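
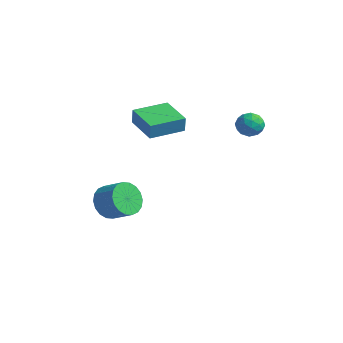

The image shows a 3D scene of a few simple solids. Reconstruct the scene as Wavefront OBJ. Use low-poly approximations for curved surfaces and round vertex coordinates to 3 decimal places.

v -2.117 1.429 0.887
v -1.983 1.367 1.775
v -1.738 3.269 0.958
v -1.604 3.207 1.846
v -0.336 1.073 0.594
v -0.202 1.011 1.482
v 0.043 2.913 0.665
v 0.177 2.851 1.553
v 3.092 3.818 2.371
v 3.623 4.241 2.656
v 3.917 3.139 1.844
v 4.448 3.562 2.129
v 4.045 3.131 2.569
v 3.535 3.551 2.895
v 4.005 3.829 1.605
v 3.495 4.249 1.931
v 4.187 4.249 2.182
v 4.212 3.817 2.778
v 3.328 3.563 1.722
v 3.353 3.131 2.318
v 3.285 4.089 2.559
v 4.255 3.291 1.941
v 4.018 3.037 2.199
v 4.33 3.286 2.367
v 3.234 3.683 2.7
v 3.546 3.932 2.867
v 3.794 3.28 2.817
v 3.994 3.448 1.633
v 4.306 3.697 1.8
v 3.21 4.094 2.133
v 3.522 4.343 2.301
v 3.746 4.1 1.683
v 3.928 4.342 2.449
v 4.413 3.943 2.139
v 4.153 4.1 1.831
v 3.853 4.347 2.023
v 3.943 4.089 2.799
v 4.428 3.69 2.489
v 4.191 3.436 2.748
v 3.892 3.683 2.939
v 4.274 4.093 2.521
v 3.112 3.69 2.011
v 3.597 3.291 1.701
v 3.648 3.697 1.561
v 3.349 3.944 1.752
v 3.127 3.437 2.361
v 3.612 3.038 2.051
v 3.687 3.033 2.477
v 3.387 3.28 2.669
v 3.266 3.287 1.979
v -2.058 -0.115 -4.091
v -1.634 0.176 -4.96
v -0.517 0.466 -4.318
v -0.942 0.175 -3.449
v -1.82 0.556 -4.808
v -0.703 0.845 -4.165
v -2.053 0.803 -4.513
v -0.937 1.092 -3.871
v -2.287 0.868 -4.135
v -1.171 1.157 -3.493
v -2.476 0.738 -3.749
v -1.36 1.028 -3.106
v -2.583 0.44 -3.43
v -1.466 0.729 -2.787
v -2.585 0.032 -3.242
v -1.468 0.321 -2.599
v -2.483 -0.406 -3.222
v -1.366 -0.116 -2.58
v -2.297 -0.785 -3.375
v -1.18 -0.496 -2.732
v -2.063 -1.032 -3.669
v -0.947 -0.743 -3.027
v -1.829 -1.097 -4.047
v -0.713 -0.808 -3.405
v -1.64 -0.968 -4.434
v -0.524 -0.678 -3.791
v -1.534 -0.669 -4.753
v -0.417 -0.38 -4.11
v -1.532 -0.261 -4.941
v -0.415 0.028 -4.298
f 2 4 1
f 5 2 1
f 1 4 3
f 3 5 1
f 2 8 4
f 6 2 5
f 6 8 2
f 4 8 3
f 7 5 3
f 3 8 7
f 7 6 5
f 8 6 7
f 9 46 25
f 46 20 49
f 25 49 14
f 46 49 25
f 9 25 21
f 25 14 26
f 21 26 10
f 25 26 21
f 9 21 30
f 21 10 31
f 30 31 16
f 21 31 30
f 9 30 42
f 30 16 45
f 42 45 19
f 30 45 42
f 9 42 46
f 42 19 50
f 46 50 20
f 42 50 46
f 10 26 37
f 26 14 40
f 37 40 18
f 26 40 37
f 14 49 27
f 49 20 48
f 27 48 13
f 49 48 27
f 20 50 47
f 50 19 43
f 47 43 11
f 50 43 47
f 19 45 44
f 45 16 32
f 44 32 15
f 45 32 44
f 16 31 36
f 31 10 33
f 36 33 17
f 31 33 36
f 12 38 24
f 38 18 39
f 24 39 13
f 38 39 24
f 12 24 22
f 24 13 23
f 22 23 11
f 24 23 22
f 12 22 29
f 22 11 28
f 29 28 15
f 22 28 29
f 12 29 34
f 29 15 35
f 34 35 17
f 29 35 34
f 12 34 38
f 34 17 41
f 38 41 18
f 34 41 38
f 13 39 27
f 39 18 40
f 27 40 14
f 39 40 27
f 11 23 47
f 23 13 48
f 47 48 20
f 23 48 47
f 15 28 44
f 28 11 43
f 44 43 19
f 28 43 44
f 17 35 36
f 35 15 32
f 36 32 16
f 35 32 36
f 18 41 37
f 41 17 33
f 37 33 10
f 41 33 37
f 52 51 55
f 52 55 53
f 53 55 56
f 53 56 54
f 55 51 57
f 55 57 56
f 56 57 58
f 56 58 54
f 57 51 59
f 57 59 58
f 58 59 60
f 58 60 54
f 59 51 61
f 59 61 60
f 60 61 62
f 60 62 54
f 61 51 63
f 61 63 62
f 62 63 64
f 62 64 54
f 63 51 65
f 63 65 64
f 64 65 66
f 64 66 54
f 65 51 67
f 65 67 66
f 66 67 68
f 66 68 54
f 67 51 69
f 67 69 68
f 68 69 70
f 68 70 54
f 69 51 71
f 69 71 70
f 70 71 72
f 70 72 54
f 71 51 73
f 71 73 72
f 72 73 74
f 72 74 54
f 73 51 75
f 73 75 74
f 74 75 76
f 74 76 54
f 75 51 77
f 75 77 76
f 76 77 78
f 76 78 54
f 77 51 79
f 77 79 78
f 78 79 80
f 78 80 54
f 79 51 52
f 79 52 80
f 80 52 53
f 80 53 54



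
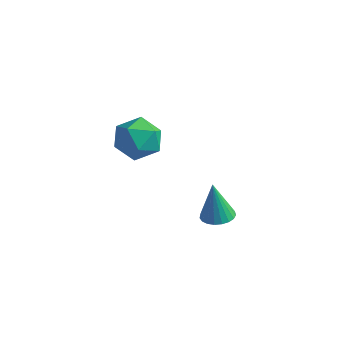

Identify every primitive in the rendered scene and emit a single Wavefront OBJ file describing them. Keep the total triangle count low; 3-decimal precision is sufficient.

v 3.799 -2.599 -2.233
v 4.28 -2.301 -2.162
v 3.601 -2.621 -0.807
v 4.118 -2.129 -2.182
v 3.901 -2.039 -2.21
v 3.666 -2.045 -2.243
v 3.454 -2.147 -2.274
v 3.302 -2.327 -2.298
v 3.236 -2.554 -2.31
v 3.267 -2.789 -2.31
v 3.39 -2.991 -2.296
v 3.583 -3.125 -2.271
v 3.814 -3.169 -2.24
v 4.042 -3.114 -2.207
v 4.228 -2.969 -2.179
v 4.34 -2.761 -2.161
v 4.358 -2.525 -2.155
v -0.982 -1.653 -0.724
v -0.382 -1.093 -0.322
v 0.022 -1.987 -1.758
v 0.622 -1.427 -1.356
v 0.374 -2.204 -0.942
v -0.247 -1.997 -0.303
v -0.113 -1.083 -1.777
v -0.734 -0.876 -1.138
v 0.155 -0.74 -0.973
v 0.457 -1.433 -0.457
v -0.817 -1.647 -1.623
v -0.515 -2.34 -1.107
f 2 1 4
f 2 4 3
f 4 1 5
f 4 5 3
f 5 1 6
f 5 6 3
f 6 1 7
f 6 7 3
f 7 1 8
f 7 8 3
f 8 1 9
f 8 9 3
f 9 1 10
f 9 10 3
f 10 1 11
f 10 11 3
f 11 1 12
f 11 12 3
f 12 1 13
f 12 13 3
f 13 1 14
f 13 14 3
f 14 1 15
f 14 15 3
f 15 1 16
f 15 16 3
f 16 1 17
f 16 17 3
f 17 1 2
f 17 2 3
f 18 29 23
f 18 23 19
f 18 19 25
f 18 25 28
f 18 28 29
f 19 23 27
f 23 29 22
f 29 28 20
f 28 25 24
f 25 19 26
f 21 27 22
f 21 22 20
f 21 20 24
f 21 24 26
f 21 26 27
f 22 27 23
f 20 22 29
f 24 20 28
f 26 24 25
f 27 26 19



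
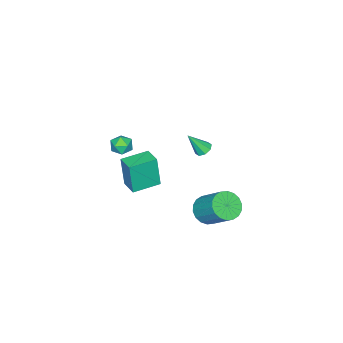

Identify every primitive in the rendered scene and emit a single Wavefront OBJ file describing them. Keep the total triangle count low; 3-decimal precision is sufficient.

v -2.825 -3.033 -4.7
v -2.847 -3.3 -2.566
v -2.241 -1.982 -4.562
v -2.263 -2.249 -2.429
v -1.257 -3.891 -4.791
v -1.279 -4.158 -2.658
v -0.673 -2.84 -4.654
v -0.695 -3.107 -2.52
v 2.001 -1.157 2.284
v 2.436 -1.736 2.24
v 1.184 -1.724 1.66
v 1.619 -2.303 1.616
v 1.326 -2.117 2.253
v 1.831 -1.767 2.639
v 1.789 -1.693 1.261
v 2.294 -1.343 1.647
v 2.305 -2.067 1.608
v 2.019 -2.329 2.221
v 1.601 -1.131 1.679
v 1.315 -1.393 2.292
v 0.358 3.092 -2.424
v 0.901 2.482 -1.901
v 1.224 3.978 -0.492
v 0.682 4.588 -1.016
v 1.19 2.666 -2.163
v 1.513 4.162 -0.754
v 1.314 2.935 -2.477
v 1.637 4.431 -1.069
v 1.249 3.235 -2.781
v 1.572 4.731 -1.372
v 1.008 3.507 -3.014
v 1.331 5.003 -1.605
v 0.637 3.696 -3.13
v 0.961 5.192 -1.721
v 0.212 3.766 -3.106
v 0.535 5.262 -1.698
v -0.184 3.702 -2.948
v 0.139 5.198 -1.539
v -0.473 3.518 -2.686
v -0.15 5.014 -1.277
v -0.597 3.249 -2.371
v -0.274 4.745 -0.963
v -0.532 2.949 -2.068
v -0.209 4.445 -0.659
v -0.291 2.677 -1.835
v 0.032 4.173 -0.426
v 0.079 2.488 -1.719
v 0.403 3.984 -0.31
v 0.505 2.418 -1.742
v 0.828 3.914 -0.334
v 0.565 2.912 2.988
v 1.07 2.969 2.778
v 1.155 2.268 4.232
v 0.952 3.302 3.006
v 0.608 3.407 3.224
v 0.238 3.222 3.303
v 0.06 2.855 3.198
v 0.178 2.522 2.97
v 0.522 2.417 2.752
v 0.892 2.602 2.672
f 2 4 1
f 5 2 1
f 1 4 3
f 3 5 1
f 2 8 4
f 6 2 5
f 6 8 2
f 4 8 3
f 7 5 3
f 3 8 7
f 7 6 5
f 8 6 7
f 9 20 14
f 9 14 10
f 9 10 16
f 9 16 19
f 9 19 20
f 10 14 18
f 14 20 13
f 20 19 11
f 19 16 15
f 16 10 17
f 12 18 13
f 12 13 11
f 12 11 15
f 12 15 17
f 12 17 18
f 13 18 14
f 11 13 20
f 15 11 19
f 17 15 16
f 18 17 10
f 22 21 25
f 22 25 23
f 23 25 26
f 23 26 24
f 25 21 27
f 25 27 26
f 26 27 28
f 26 28 24
f 27 21 29
f 27 29 28
f 28 29 30
f 28 30 24
f 29 21 31
f 29 31 30
f 30 31 32
f 30 32 24
f 31 21 33
f 31 33 32
f 32 33 34
f 32 34 24
f 33 21 35
f 33 35 34
f 34 35 36
f 34 36 24
f 35 21 37
f 35 37 36
f 36 37 38
f 36 38 24
f 37 21 39
f 37 39 38
f 38 39 40
f 38 40 24
f 39 21 41
f 39 41 40
f 40 41 42
f 40 42 24
f 41 21 43
f 41 43 42
f 42 43 44
f 42 44 24
f 43 21 45
f 43 45 44
f 44 45 46
f 44 46 24
f 45 21 47
f 45 47 46
f 46 47 48
f 46 48 24
f 47 21 49
f 47 49 48
f 48 49 50
f 48 50 24
f 49 21 22
f 49 22 50
f 50 22 23
f 50 23 24
f 52 51 54
f 52 54 53
f 54 51 55
f 54 55 53
f 55 51 56
f 55 56 53
f 56 51 57
f 56 57 53
f 57 51 58
f 57 58 53
f 58 51 59
f 58 59 53
f 59 51 60
f 59 60 53
f 60 51 52
f 60 52 53



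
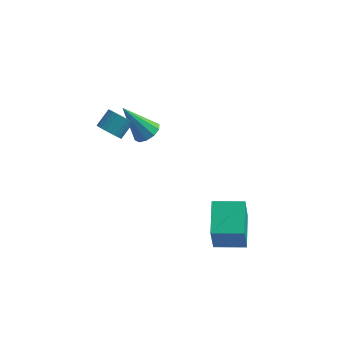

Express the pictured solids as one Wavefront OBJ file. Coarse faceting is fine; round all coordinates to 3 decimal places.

v -1.398 3.631 1.402
v -0.873 4.037 1.773
v -2.622 3.609 3.158
v -1.172 4.337 1.569
v -1.556 4.368 1.301
v -1.88 4.117 1.072
v -2.02 3.68 0.969
v -1.922 3.225 1.031
v -1.624 2.925 1.236
v -1.239 2.895 1.504
v -0.915 3.146 1.733
v -0.776 3.582 1.836
v 3.166 -1.896 -1.143
v 3.137 -2.481 0.664
v 2.838 -0.114 -0.572
v 2.808 -0.698 1.235
v 4.732 -1.642 -1.035
v 4.702 -2.226 0.772
v 4.403 0.141 -0.464
v 4.374 -0.444 1.343
v -2.683 1.253 3.519
v -2.028 1.018 3.38
v -1.621 1.771 4.022
v -2.277 2.007 4.161
v -2.061 1.206 3.18
v -1.655 1.96 3.822
v -2.189 1.402 3.031
v -1.783 2.155 3.673
v -2.393 1.575 2.957
v -1.986 2.328 3.599
v -2.64 1.699 2.968
v -2.233 2.452 3.61
v -2.894 1.755 3.063
v -2.487 2.509 3.705
v -3.116 1.735 3.228
v -2.709 2.488 3.869
v -3.272 1.641 3.437
v -2.865 2.395 4.078
v -3.339 1.489 3.658
v -2.932 2.242 4.3
v -3.305 1.3 3.858
v -2.899 2.054 4.5
v -3.177 1.105 4.007
v -2.771 1.858 4.649
v -2.974 0.932 4.081
v -2.567 1.685 4.723
v -2.727 0.808 4.07
v -2.32 1.561 4.712
v -2.473 0.751 3.975
v -2.066 1.505 4.617
v -2.251 0.772 3.811
v -1.844 1.525 4.452
v -2.095 0.865 3.602
v -1.688 1.619 4.243
f 2 1 4
f 2 4 3
f 4 1 5
f 4 5 3
f 5 1 6
f 5 6 3
f 6 1 7
f 6 7 3
f 7 1 8
f 7 8 3
f 8 1 9
f 8 9 3
f 9 1 10
f 9 10 3
f 10 1 11
f 10 11 3
f 11 1 12
f 11 12 3
f 12 1 2
f 12 2 3
f 14 16 13
f 17 14 13
f 13 16 15
f 15 17 13
f 14 20 16
f 18 14 17
f 18 20 14
f 16 20 15
f 19 17 15
f 15 20 19
f 19 18 17
f 20 18 19
f 22 21 25
f 22 25 23
f 23 25 26
f 23 26 24
f 25 21 27
f 25 27 26
f 26 27 28
f 26 28 24
f 27 21 29
f 27 29 28
f 28 29 30
f 28 30 24
f 29 21 31
f 29 31 30
f 30 31 32
f 30 32 24
f 31 21 33
f 31 33 32
f 32 33 34
f 32 34 24
f 33 21 35
f 33 35 34
f 34 35 36
f 34 36 24
f 35 21 37
f 35 37 36
f 36 37 38
f 36 38 24
f 37 21 39
f 37 39 38
f 38 39 40
f 38 40 24
f 39 21 41
f 39 41 40
f 40 41 42
f 40 42 24
f 41 21 43
f 41 43 42
f 42 43 44
f 42 44 24
f 43 21 45
f 43 45 44
f 44 45 46
f 44 46 24
f 45 21 47
f 45 47 46
f 46 47 48
f 46 48 24
f 47 21 49
f 47 49 48
f 48 49 50
f 48 50 24
f 49 21 51
f 49 51 50
f 50 51 52
f 50 52 24
f 51 21 53
f 51 53 52
f 52 53 54
f 52 54 24
f 53 21 22
f 53 22 54
f 54 22 23
f 54 23 24



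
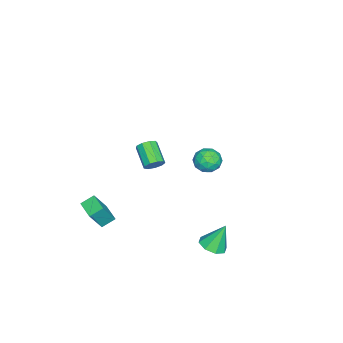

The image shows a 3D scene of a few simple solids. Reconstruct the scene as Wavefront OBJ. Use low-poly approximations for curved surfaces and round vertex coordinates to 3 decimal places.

v 1.524 1.56 3.503
v 2.036 2.168 3.745
v 2.284 1.352 2.415
v 2.796 1.96 2.657
v 2.763 1.25 3.086
v 2.293 1.378 3.759
v 2.027 2.142 2.401
v 1.557 2.27 3.074
v 2.347 2.527 3.064
v 2.802 1.976 3.487
v 1.518 1.544 2.673
v 1.973 0.993 3.096
v 1.713 1.882 3.72
v 2.607 1.638 2.44
v 2.588 1.22 2.693
v 2.888 1.578 2.835
v 1.864 1.418 3.728
v 2.165 1.776 3.87
v 2.593 1.236 3.483
v 2.155 1.744 2.29
v 2.456 2.102 2.432
v 1.432 1.942 3.325
v 1.732 2.3 3.467
v 1.727 2.284 2.677
v 2.197 2.451 3.461
v 2.644 2.329 2.822
v 2.192 2.435 2.671
v 1.915 2.511 3.067
v 2.464 2.127 3.71
v 2.911 2.005 3.07
v 2.892 1.587 3.323
v 2.615 1.663 3.718
v 2.647 2.338 3.31
v 1.409 1.515 3.09
v 1.856 1.393 2.45
v 1.705 1.857 2.442
v 1.428 1.933 2.837
v 1.676 1.191 3.338
v 2.123 1.069 2.699
v 2.405 1.009 3.093
v 2.128 1.085 3.489
v 1.673 1.182 2.85
v 2.847 -3.797 -1.889
v 3.545 -4.213 -0.511
v 3.673 -2.941 -2.049
v 4.371 -3.357 -0.67
v 3.369 -4.383 -2.33
v 4.067 -4.799 -0.951
v 4.195 -3.527 -2.489
v 4.893 -3.943 -1.111
v -2.773 -3.116 -2.563
v -2.564 -2.846 -2.01
v -3.578 -3.714 -1.204
v -3.787 -3.984 -1.757
v -2.901 -2.608 -2.178
v -3.915 -3.477 -1.371
v -3.177 -2.608 -2.526
v -4.192 -3.477 -1.719
v -3.265 -2.846 -2.891
v -4.279 -3.714 -2.085
v -3.122 -3.21 -3.103
v -4.136 -4.078 -2.297
v -2.816 -3.529 -3.063
v -3.83 -4.398 -2.256
v -2.49 -3.656 -2.788
v -3.504 -4.524 -1.982
v -2.296 -3.529 -2.409
v -3.31 -4.398 -1.602
v -2.325 -3.209 -2.101
v -3.34 -4.078 -1.295
v 3.881 2.682 -2.386
v 4.599 3.098 -2.369
v 3.499 3.278 -0.874
v 4.127 3.439 -2.622
v 3.51 3.337 -2.738
v 3.111 2.851 -2.647
v 3.163 2.266 -2.404
v 3.635 1.925 -2.15
v 4.251 2.028 -2.035
v 4.651 2.514 -2.126
f 1 38 17
f 38 12 41
f 17 41 6
f 38 41 17
f 1 17 13
f 17 6 18
f 13 18 2
f 17 18 13
f 1 13 22
f 13 2 23
f 22 23 8
f 13 23 22
f 1 22 34
f 22 8 37
f 34 37 11
f 22 37 34
f 1 34 38
f 34 11 42
f 38 42 12
f 34 42 38
f 2 18 29
f 18 6 32
f 29 32 10
f 18 32 29
f 6 41 19
f 41 12 40
f 19 40 5
f 41 40 19
f 12 42 39
f 42 11 35
f 39 35 3
f 42 35 39
f 11 37 36
f 37 8 24
f 36 24 7
f 37 24 36
f 8 23 28
f 23 2 25
f 28 25 9
f 23 25 28
f 4 30 16
f 30 10 31
f 16 31 5
f 30 31 16
f 4 16 14
f 16 5 15
f 14 15 3
f 16 15 14
f 4 14 21
f 14 3 20
f 21 20 7
f 14 20 21
f 4 21 26
f 21 7 27
f 26 27 9
f 21 27 26
f 4 26 30
f 26 9 33
f 30 33 10
f 26 33 30
f 5 31 19
f 31 10 32
f 19 32 6
f 31 32 19
f 3 15 39
f 15 5 40
f 39 40 12
f 15 40 39
f 7 20 36
f 20 3 35
f 36 35 11
f 20 35 36
f 9 27 28
f 27 7 24
f 28 24 8
f 27 24 28
f 10 33 29
f 33 9 25
f 29 25 2
f 33 25 29
f 44 46 43
f 47 44 43
f 43 46 45
f 45 47 43
f 44 50 46
f 48 44 47
f 48 50 44
f 46 50 45
f 49 47 45
f 45 50 49
f 49 48 47
f 50 48 49
f 52 51 55
f 52 55 53
f 53 55 56
f 53 56 54
f 55 51 57
f 55 57 56
f 56 57 58
f 56 58 54
f 57 51 59
f 57 59 58
f 58 59 60
f 58 60 54
f 59 51 61
f 59 61 60
f 60 61 62
f 60 62 54
f 61 51 63
f 61 63 62
f 62 63 64
f 62 64 54
f 63 51 65
f 63 65 64
f 64 65 66
f 64 66 54
f 65 51 67
f 65 67 66
f 66 67 68
f 66 68 54
f 67 51 69
f 67 69 68
f 68 69 70
f 68 70 54
f 69 51 52
f 69 52 70
f 70 52 53
f 70 53 54
f 72 71 74
f 72 74 73
f 74 71 75
f 74 75 73
f 75 71 76
f 75 76 73
f 76 71 77
f 76 77 73
f 77 71 78
f 77 78 73
f 78 71 79
f 78 79 73
f 79 71 80
f 79 80 73
f 80 71 72
f 80 72 73



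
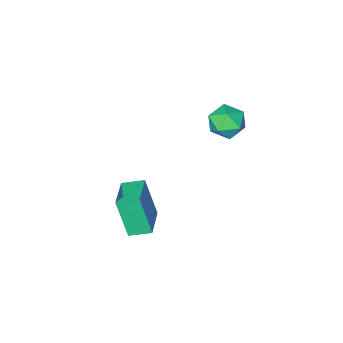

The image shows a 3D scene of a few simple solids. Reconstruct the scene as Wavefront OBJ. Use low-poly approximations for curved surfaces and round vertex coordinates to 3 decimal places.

v -3.041 -1.102 2.889
v -2.653 -1.214 3.479
v -3.827 -1.866 3.261
v -3.439 -1.978 3.851
v -3.769 -1.351 3.754
v -3.283 -0.879 3.524
v -3.197 -2.201 3.216
v -2.711 -1.729 2.986
v -2.749 -1.893 3.681
v -3.102 -1.368 4.013
v -3.378 -1.712 2.727
v -3.731 -1.187 3.059
v -1.083 -2.453 -1.305
v -0.948 -2.978 0.211
v -0.251 -1.539 -1.062
v -0.116 -2.064 0.454
v -0.464 -2.956 -1.534
v -0.329 -3.481 -0.018
v 0.368 -2.042 -1.291
v 0.503 -2.567 0.225
f 1 12 6
f 1 6 2
f 1 2 8
f 1 8 11
f 1 11 12
f 2 6 10
f 6 12 5
f 12 11 3
f 11 8 7
f 8 2 9
f 4 10 5
f 4 5 3
f 4 3 7
f 4 7 9
f 4 9 10
f 5 10 6
f 3 5 12
f 7 3 11
f 9 7 8
f 10 9 2
f 14 16 13
f 17 14 13
f 13 16 15
f 15 17 13
f 14 20 16
f 18 14 17
f 18 20 14
f 16 20 15
f 19 17 15
f 15 20 19
f 19 18 17
f 20 18 19



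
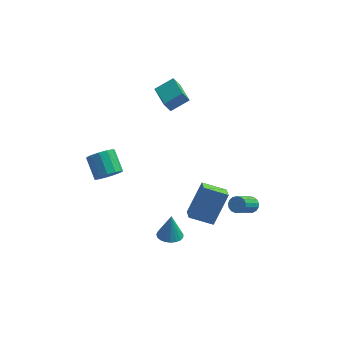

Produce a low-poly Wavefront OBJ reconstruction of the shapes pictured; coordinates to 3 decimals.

v 4.012 -3.154 -0.805
v 4.367 -3.017 -0.481
v 3.682 -4.069 0.71
v 3.328 -4.206 0.385
v 4.191 -2.86 -0.443
v 3.506 -3.912 0.748
v 3.974 -2.77 -0.488
v 3.289 -3.822 0.703
v 3.766 -2.768 -0.606
v 3.081 -3.82 0.585
v 3.614 -2.854 -0.769
v 2.929 -3.906 0.421
v 3.553 -3.009 -0.941
v 2.869 -4.061 0.249
v 3.598 -3.198 -1.082
v 2.914 -4.25 0.109
v 3.738 -3.376 -1.159
v 3.053 -4.428 0.031
v 3.94 -3.503 -1.156
v 3.256 -4.555 0.035
v 4.159 -3.551 -1.072
v 3.475 -4.603 0.119
v 4.345 -3.507 -0.927
v 3.66 -4.559 0.264
v 4.454 -3.383 -0.754
v 3.769 -4.435 0.437
v 4.462 -3.206 -0.593
v 3.777 -4.258 0.598
v -0.409 1.609 2.261
v -0.771 1.47 2.994
v -0.984 2.951 2.231
v -1.346 2.811 2.965
v 0.586 2.049 2.835
v 0.224 1.909 3.569
v 0.011 3.39 2.806
v -0.351 3.251 3.539
v 2.122 -3.248 -2.681
v 0.806 -3.217 -2.122
v 1.989 -2.509 -3.035
v 0.674 -2.477 -2.475
v 2.866 -2.303 -0.985
v 1.551 -2.271 -0.425
v 2.734 -1.563 -1.338
v 1.418 -1.532 -0.779
v -0.223 -2.59 -4.627
v 0.491 -2.45 -4.69
v -0.157 -2.27 -3.193
v 0.369 -2.178 -4.745
v 0.144 -1.977 -4.78
v -0.144 -1.882 -4.788
v -0.446 -1.909 -4.768
v -0.709 -2.054 -4.724
v -0.888 -2.292 -4.663
v -0.952 -2.581 -4.596
v -0.89 -2.871 -4.534
v -0.712 -3.113 -4.488
v -0.45 -3.264 -4.466
v -0.148 -3.299 -4.472
v 0.14 -3.211 -4.505
v 0.366 -3.016 -4.559
v 0.49 -2.746 -4.624
v -3.238 -4.335 2.781
v -2.689 -3.863 2.518
v -3.194 -2.853 3.276
v -3.742 -3.325 3.539
v -3.024 -3.826 2.245
v -3.529 -2.816 3.002
v -3.427 -3.95 2.142
v -3.931 -2.94 2.9
v -3.77 -4.196 2.242
v -4.274 -3.186 3
v -3.943 -4.487 2.513
v -4.448 -3.476 3.271
v -3.893 -4.729 2.87
v -4.398 -3.719 3.627
v -3.635 -4.846 3.198
v -4.14 -3.836 3.956
v -3.251 -4.801 3.394
v -3.755 -3.791 4.152
v -2.862 -4.608 3.395
v -3.367 -3.598 4.153
v -2.593 -4.328 3.202
v -3.097 -3.318 3.96
v -2.528 -4.051 2.875
v -3.033 -3.041 3.632
f 2 1 5
f 2 5 3
f 3 5 6
f 3 6 4
f 5 1 7
f 5 7 6
f 6 7 8
f 6 8 4
f 7 1 9
f 7 9 8
f 8 9 10
f 8 10 4
f 9 1 11
f 9 11 10
f 10 11 12
f 10 12 4
f 11 1 13
f 11 13 12
f 12 13 14
f 12 14 4
f 13 1 15
f 13 15 14
f 14 15 16
f 14 16 4
f 15 1 17
f 15 17 16
f 16 17 18
f 16 18 4
f 17 1 19
f 17 19 18
f 18 19 20
f 18 20 4
f 19 1 21
f 19 21 20
f 20 21 22
f 20 22 4
f 21 1 23
f 21 23 22
f 22 23 24
f 22 24 4
f 23 1 25
f 23 25 24
f 24 25 26
f 24 26 4
f 25 1 27
f 25 27 26
f 26 27 28
f 26 28 4
f 27 1 2
f 27 2 28
f 28 2 3
f 28 3 4
f 30 32 29
f 33 30 29
f 29 32 31
f 31 33 29
f 30 36 32
f 34 30 33
f 34 36 30
f 32 36 31
f 35 33 31
f 31 36 35
f 35 34 33
f 36 34 35
f 38 40 37
f 41 38 37
f 37 40 39
f 39 41 37
f 38 44 40
f 42 38 41
f 42 44 38
f 40 44 39
f 43 41 39
f 39 44 43
f 43 42 41
f 44 42 43
f 46 45 48
f 46 48 47
f 48 45 49
f 48 49 47
f 49 45 50
f 49 50 47
f 50 45 51
f 50 51 47
f 51 45 52
f 51 52 47
f 52 45 53
f 52 53 47
f 53 45 54
f 53 54 47
f 54 45 55
f 54 55 47
f 55 45 56
f 55 56 47
f 56 45 57
f 56 57 47
f 57 45 58
f 57 58 47
f 58 45 59
f 58 59 47
f 59 45 60
f 59 60 47
f 60 45 61
f 60 61 47
f 61 45 46
f 61 46 47
f 63 62 66
f 63 66 64
f 64 66 67
f 64 67 65
f 66 62 68
f 66 68 67
f 67 68 69
f 67 69 65
f 68 62 70
f 68 70 69
f 69 70 71
f 69 71 65
f 70 62 72
f 70 72 71
f 71 72 73
f 71 73 65
f 72 62 74
f 72 74 73
f 73 74 75
f 73 75 65
f 74 62 76
f 74 76 75
f 75 76 77
f 75 77 65
f 76 62 78
f 76 78 77
f 77 78 79
f 77 79 65
f 78 62 80
f 78 80 79
f 79 80 81
f 79 81 65
f 80 62 82
f 80 82 81
f 81 82 83
f 81 83 65
f 82 62 84
f 82 84 83
f 83 84 85
f 83 85 65
f 84 62 63
f 84 63 85
f 85 63 64
f 85 64 65



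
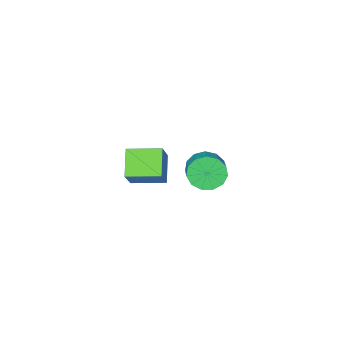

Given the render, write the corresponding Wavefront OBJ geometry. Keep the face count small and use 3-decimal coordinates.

v -3.612 0.485 1.725
v -3.119 0.351 1.358
v -2.494 1.201 1.887
v -2.988 1.335 2.255
v -3.308 0.598 1.185
v -2.683 1.447 1.715
v -3.593 0.808 1.185
v -2.968 1.658 1.714
v -3.885 0.917 1.355
v -3.26 1.766 1.885
v -4.09 0.888 1.644
v -3.465 1.737 2.173
v -4.144 0.731 1.958
v -3.519 1.581 2.487
v -4.029 0.497 2.198
v -3.404 1.346 2.728
v -3.781 0.258 2.288
v -3.156 1.108 2.818
v -3.48 0.092 2.199
v -2.856 0.942 2.729
v -3.221 0.051 1.96
v -2.597 0.9 2.49
v -3.087 0.148 1.646
v -2.462 0.997 2.176
v -3.186 -2.833 -0.764
v -3.733 -3.494 -0.044
v -4.032 -2.005 -0.647
v -4.58 -2.665 0.073
v -2.62 -2.375 0.087
v -3.168 -3.035 0.807
v -3.467 -1.546 0.204
v -4.014 -2.207 0.924
f 2 1 5
f 2 5 3
f 3 5 6
f 3 6 4
f 5 1 7
f 5 7 6
f 6 7 8
f 6 8 4
f 7 1 9
f 7 9 8
f 8 9 10
f 8 10 4
f 9 1 11
f 9 11 10
f 10 11 12
f 10 12 4
f 11 1 13
f 11 13 12
f 12 13 14
f 12 14 4
f 13 1 15
f 13 15 14
f 14 15 16
f 14 16 4
f 15 1 17
f 15 17 16
f 16 17 18
f 16 18 4
f 17 1 19
f 17 19 18
f 18 19 20
f 18 20 4
f 19 1 21
f 19 21 20
f 20 21 22
f 20 22 4
f 21 1 23
f 21 23 22
f 22 23 24
f 22 24 4
f 23 1 2
f 23 2 24
f 24 2 3
f 24 3 4
f 26 28 25
f 29 26 25
f 25 28 27
f 27 29 25
f 26 32 28
f 30 26 29
f 30 32 26
f 28 32 27
f 31 29 27
f 27 32 31
f 31 30 29
f 32 30 31



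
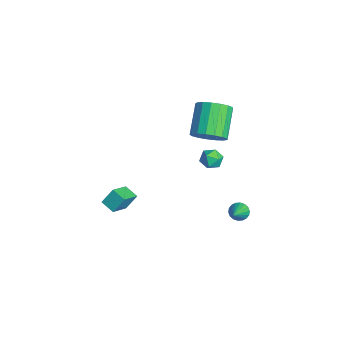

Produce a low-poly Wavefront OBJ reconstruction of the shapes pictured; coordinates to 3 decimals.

v -3.082 -3.966 -3.273
v -2.213 -4.887 -2.547
v -3.125 -3.311 -2.39
v -2.256 -4.232 -1.664
v -2.344 -3.508 -3.576
v -1.475 -4.429 -2.85
v -2.387 -2.853 -2.693
v -1.518 -3.774 -1.967
v -1.915 1.492 -0.267
v -1.223 1.466 -0.088
v -2.177 0.834 0.648
v -1.485 0.808 0.827
v -1.847 1.422 0.886
v -1.685 1.829 0.32
v -1.715 0.471 0.24
v -1.553 0.878 -0.326
v -1.1 0.836 0.226
v -1.181 1.423 0.625
v -2.219 0.877 -0.065
v -2.3 1.464 0.334
v -0.539 0.646 3.31
v 0.005 1.499 3.444
v -1.418 2.206 4.723
v -1.961 1.354 4.59
v -0.284 1.603 3.064
v -1.707 2.31 4.344
v -0.632 1.488 2.741
v -2.054 2.195 4.021
v -0.958 1.18 2.549
v -2.381 1.887 3.828
v -1.188 0.75 2.531
v -2.611 1.457 3.81
v -1.27 0.296 2.691
v -2.692 1.003 3.971
v -1.184 -0.078 2.994
v -2.606 0.63 4.273
v -0.95 -0.285 3.368
v -2.373 0.422 4.648
v -0.622 -0.28 3.73
v -2.045 0.428 5.009
v -0.275 -0.062 3.995
v -1.698 0.646 5.275
v 0.012 0.318 4.104
v -1.411 1.026 5.383
v 0.172 0.773 4.031
v -1.25 1.481 5.31
v 0.17 1.199 3.792
v -1.253 1.907 5.072
v 0.162 2.208 -2.96
v 0.572 2.516 -3.251
v 1.498 1.472 -1.86
v 0.503 2.68 -3.058
v 0.366 2.75 -2.845
v 0.189 2.712 -2.655
v 0.006 2.575 -2.525
v -0.145 2.365 -2.481
v -0.236 2.124 -2.532
v -0.248 1.9 -2.668
v -0.178 1.736 -2.862
v -0.042 1.666 -3.075
v 0.135 1.704 -3.265
v 0.318 1.841 -3.395
v 0.469 2.051 -3.438
v 0.56 2.292 -3.387
f 2 4 1
f 5 2 1
f 1 4 3
f 3 5 1
f 2 8 4
f 6 2 5
f 6 8 2
f 4 8 3
f 7 5 3
f 3 8 7
f 7 6 5
f 8 6 7
f 9 20 14
f 9 14 10
f 9 10 16
f 9 16 19
f 9 19 20
f 10 14 18
f 14 20 13
f 20 19 11
f 19 16 15
f 16 10 17
f 12 18 13
f 12 13 11
f 12 11 15
f 12 15 17
f 12 17 18
f 13 18 14
f 11 13 20
f 15 11 19
f 17 15 16
f 18 17 10
f 22 21 25
f 22 25 23
f 23 25 26
f 23 26 24
f 25 21 27
f 25 27 26
f 26 27 28
f 26 28 24
f 27 21 29
f 27 29 28
f 28 29 30
f 28 30 24
f 29 21 31
f 29 31 30
f 30 31 32
f 30 32 24
f 31 21 33
f 31 33 32
f 32 33 34
f 32 34 24
f 33 21 35
f 33 35 34
f 34 35 36
f 34 36 24
f 35 21 37
f 35 37 36
f 36 37 38
f 36 38 24
f 37 21 39
f 37 39 38
f 38 39 40
f 38 40 24
f 39 21 41
f 39 41 40
f 40 41 42
f 40 42 24
f 41 21 43
f 41 43 42
f 42 43 44
f 42 44 24
f 43 21 45
f 43 45 44
f 44 45 46
f 44 46 24
f 45 21 47
f 45 47 46
f 46 47 48
f 46 48 24
f 47 21 22
f 47 22 48
f 48 22 23
f 48 23 24
f 50 49 52
f 50 52 51
f 52 49 53
f 52 53 51
f 53 49 54
f 53 54 51
f 54 49 55
f 54 55 51
f 55 49 56
f 55 56 51
f 56 49 57
f 56 57 51
f 57 49 58
f 57 58 51
f 58 49 59
f 58 59 51
f 59 49 60
f 59 60 51
f 60 49 61
f 60 61 51
f 61 49 62
f 61 62 51
f 62 49 63
f 62 63 51
f 63 49 64
f 63 64 51
f 64 49 50
f 64 50 51



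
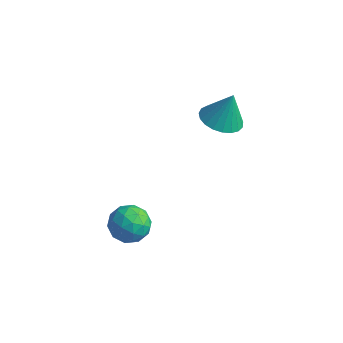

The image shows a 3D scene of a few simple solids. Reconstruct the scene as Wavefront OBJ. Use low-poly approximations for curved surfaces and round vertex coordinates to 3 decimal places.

v -2.066 -2.92 -2.774
v -1.159 -2.622 -3.213
v -1.541 -4.538 -2.787
v -0.634 -4.24 -3.226
v -0.848 -3.976 -2.231
v -1.172 -2.976 -2.223
v -1.528 -4.184 -3.777
v -1.852 -3.184 -3.769
v -0.826 -3.404 -3.833
v -0.406 -3.275 -2.878
v -2.294 -3.885 -3.122
v -1.874 -3.756 -2.167
v -1.659 -2.629 -2.993
v -1.041 -4.531 -3.007
v -1.167 -4.376 -2.423
v -0.634 -4.201 -2.681
v -1.667 -2.837 -2.411
v -1.133 -2.662 -2.669
v -0.951 -3.457 -2.091
v -1.567 -4.498 -3.331
v -1.033 -4.323 -3.589
v -2.066 -2.959 -3.319
v -1.533 -2.784 -3.577
v -1.749 -3.703 -3.909
v -0.929 -2.913 -3.615
v -0.621 -3.864 -3.622
v -1.146 -3.832 -3.946
v -1.337 -3.244 -3.942
v -0.682 -2.837 -3.054
v -0.374 -3.789 -3.061
v -0.5 -3.633 -2.476
v -0.691 -3.045 -2.472
v -0.487 -3.297 -3.418
v -2.326 -3.371 -2.939
v -2.018 -4.323 -2.946
v -2.009 -4.115 -3.528
v -2.2 -3.527 -3.524
v -2.079 -3.296 -2.378
v -1.771 -4.247 -2.385
v -1.363 -3.916 -2.058
v -1.554 -3.328 -2.054
v -2.213 -3.863 -2.582
v 0.167 1.186 1.891
v 1.127 1.498 1.602
v 0.513 1.614 3.509
v 0.894 1.865 1.555
v 0.536 2.114 1.566
v 0.114 2.203 1.633
v -0.299 2.116 1.745
v -0.632 1.868 1.882
v -0.826 1.503 2.02
v -0.849 1.082 2.136
v -0.696 0.68 2.209
v -0.395 0.365 2.228
v 0.004 0.192 2.188
v 0.431 0.191 2.096
v 0.813 0.362 1.97
v 1.082 0.676 1.829
v 1.193 1.078 1.699
f 1 38 17
f 38 12 41
f 17 41 6
f 38 41 17
f 1 17 13
f 17 6 18
f 13 18 2
f 17 18 13
f 1 13 22
f 13 2 23
f 22 23 8
f 13 23 22
f 1 22 34
f 22 8 37
f 34 37 11
f 22 37 34
f 1 34 38
f 34 11 42
f 38 42 12
f 34 42 38
f 2 18 29
f 18 6 32
f 29 32 10
f 18 32 29
f 6 41 19
f 41 12 40
f 19 40 5
f 41 40 19
f 12 42 39
f 42 11 35
f 39 35 3
f 42 35 39
f 11 37 36
f 37 8 24
f 36 24 7
f 37 24 36
f 8 23 28
f 23 2 25
f 28 25 9
f 23 25 28
f 4 30 16
f 30 10 31
f 16 31 5
f 30 31 16
f 4 16 14
f 16 5 15
f 14 15 3
f 16 15 14
f 4 14 21
f 14 3 20
f 21 20 7
f 14 20 21
f 4 21 26
f 21 7 27
f 26 27 9
f 21 27 26
f 4 26 30
f 26 9 33
f 30 33 10
f 26 33 30
f 5 31 19
f 31 10 32
f 19 32 6
f 31 32 19
f 3 15 39
f 15 5 40
f 39 40 12
f 15 40 39
f 7 20 36
f 20 3 35
f 36 35 11
f 20 35 36
f 9 27 28
f 27 7 24
f 28 24 8
f 27 24 28
f 10 33 29
f 33 9 25
f 29 25 2
f 33 25 29
f 44 43 46
f 44 46 45
f 46 43 47
f 46 47 45
f 47 43 48
f 47 48 45
f 48 43 49
f 48 49 45
f 49 43 50
f 49 50 45
f 50 43 51
f 50 51 45
f 51 43 52
f 51 52 45
f 52 43 53
f 52 53 45
f 53 43 54
f 53 54 45
f 54 43 55
f 54 55 45
f 55 43 56
f 55 56 45
f 56 43 57
f 56 57 45
f 57 43 58
f 57 58 45
f 58 43 59
f 58 59 45
f 59 43 44
f 59 44 45



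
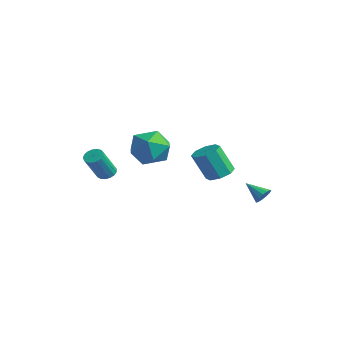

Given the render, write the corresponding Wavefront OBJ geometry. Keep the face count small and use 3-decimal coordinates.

v 2.802 4.133 -0.916
v 3.109 3.67 -0.845
v 1.878 3.627 -0.224
v 3.182 3.863 -0.606
v 3.134 4.142 -0.466
v 2.981 4.417 -0.468
v 2.771 4.603 -0.613
v 2.57 4.64 -0.854
v 2.443 4.515 -1.114
v 2.43 4.27 -1.312
v 2.534 3.981 -1.384
v 2.724 3.74 -1.307
v 2.938 3.625 -1.106
v -1.85 -2.417 0.427
v -1.318 -2.249 0.372
v -0.859 -3.214 1.858
v -1.39 -3.383 1.913
v -1.429 -2.061 0.529
v -0.97 -3.027 2.014
v -1.637 -1.956 0.662
v -1.177 -2.921 2.147
v -1.893 -1.955 0.741
v -1.433 -2.921 2.226
v -2.139 -2.061 0.748
v -1.68 -3.026 2.234
v -2.319 -2.248 0.682
v -1.86 -3.214 2.168
v -2.391 -2.474 0.558
v -1.932 -3.44 2.043
v -2.34 -2.687 0.403
v -1.88 -3.653 1.889
v -2.176 -2.839 0.254
v -1.717 -3.804 1.74
v -1.937 -2.893 0.145
v -1.478 -3.858 1.631
v -1.679 -2.839 0.101
v -1.219 -3.804 1.586
v -1.459 -2.688 0.131
v -1 -3.653 1.616
v -1.329 -2.475 0.229
v -0.87 -3.44 1.714
v -1.063 -0.172 1.608
v -0.447 0.456 2.483
v -0.193 -1.876 2.217
v 0.423 -1.248 3.092
v -0.806 -1.392 3.181
v -1.344 -0.339 2.805
v 0.704 -1.081 1.895
v 0.166 -0.028 1.519
v 0.645 -0.107 2.661
v -0.288 -0.299 3.456
v -0.352 -1.121 1.244
v -1.285 -1.313 2.039
v 1.827 2.147 0.724
v 2.525 1.755 0.705
v 2.19 1.081 2.296
v 1.493 1.473 2.316
v 2.576 2.313 0.952
v 2.241 1.639 2.543
v 2.189 2.773 1.066
v 1.854 2.1 2.657
v 1.59 2.867 0.979
v 1.255 2.193 2.571
v 1.13 2.539 0.744
v 0.795 1.865 2.335
v 1.079 1.981 0.497
v 0.744 1.307 2.088
v 1.466 1.52 0.383
v 1.131 0.847 1.974
v 2.065 1.427 0.469
v 1.73 0.753 2.061
f 2 1 4
f 2 4 3
f 4 1 5
f 4 5 3
f 5 1 6
f 5 6 3
f 6 1 7
f 6 7 3
f 7 1 8
f 7 8 3
f 8 1 9
f 8 9 3
f 9 1 10
f 9 10 3
f 10 1 11
f 10 11 3
f 11 1 12
f 11 12 3
f 12 1 13
f 12 13 3
f 13 1 2
f 13 2 3
f 15 14 18
f 15 18 16
f 16 18 19
f 16 19 17
f 18 14 20
f 18 20 19
f 19 20 21
f 19 21 17
f 20 14 22
f 20 22 21
f 21 22 23
f 21 23 17
f 22 14 24
f 22 24 23
f 23 24 25
f 23 25 17
f 24 14 26
f 24 26 25
f 25 26 27
f 25 27 17
f 26 14 28
f 26 28 27
f 27 28 29
f 27 29 17
f 28 14 30
f 28 30 29
f 29 30 31
f 29 31 17
f 30 14 32
f 30 32 31
f 31 32 33
f 31 33 17
f 32 14 34
f 32 34 33
f 33 34 35
f 33 35 17
f 34 14 36
f 34 36 35
f 35 36 37
f 35 37 17
f 36 14 38
f 36 38 37
f 37 38 39
f 37 39 17
f 38 14 40
f 38 40 39
f 39 40 41
f 39 41 17
f 40 14 15
f 40 15 41
f 41 15 16
f 41 16 17
f 42 53 47
f 42 47 43
f 42 43 49
f 42 49 52
f 42 52 53
f 43 47 51
f 47 53 46
f 53 52 44
f 52 49 48
f 49 43 50
f 45 51 46
f 45 46 44
f 45 44 48
f 45 48 50
f 45 50 51
f 46 51 47
f 44 46 53
f 48 44 52
f 50 48 49
f 51 50 43
f 55 54 58
f 55 58 56
f 56 58 59
f 56 59 57
f 58 54 60
f 58 60 59
f 59 60 61
f 59 61 57
f 60 54 62
f 60 62 61
f 61 62 63
f 61 63 57
f 62 54 64
f 62 64 63
f 63 64 65
f 63 65 57
f 64 54 66
f 64 66 65
f 65 66 67
f 65 67 57
f 66 54 68
f 66 68 67
f 67 68 69
f 67 69 57
f 68 54 70
f 68 70 69
f 69 70 71
f 69 71 57
f 70 54 55
f 70 55 71
f 71 55 56
f 71 56 57



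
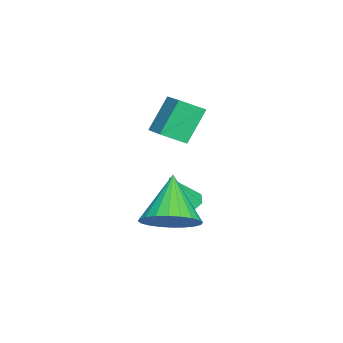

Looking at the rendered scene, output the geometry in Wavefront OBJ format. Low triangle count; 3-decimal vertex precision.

v -4.103 -1.131 -0.504
v -3.753 -1.921 -0.022
v -4.77 -0.671 0.734
v -4.42 -1.462 1.216
v -3.16 -0.538 -0.216
v -2.81 -1.329 0.266
v -3.827 -0.079 1.022
v -3.477 -0.869 1.504
v -4.314 -0.866 -3.446
v -3.759 -0.932 -3.714
v -3.686 -1.234 -2.054
v -3.835 -0.489 -3.562
v -4.192 -0.267 -3.342
v -4.62 -0.395 -3.183
v -4.869 -0.799 -3.178
v -4.792 -1.242 -3.33
v -4.436 -1.464 -3.549
v -4.007 -1.336 -3.709
v -1.463 -0.68 -2.852
v -0.829 -1.305 -2.397
v -2.697 -0.88 -1.408
v -0.715 -0.961 -2.251
v -0.714 -0.575 -2.198
v -0.828 -0.205 -2.244
v -1.038 0.093 -2.382
v -1.313 0.274 -2.592
v -1.611 0.309 -2.842
v -1.886 0.193 -3.093
v -2.097 -0.056 -3.308
v -2.211 -0.399 -3.453
v -2.212 -0.786 -3.506
v -2.098 -1.156 -3.461
v -1.888 -1.454 -3.322
v -1.613 -1.634 -3.112
v -1.315 -1.669 -2.862
v -1.04 -1.554 -2.611
f 2 4 1
f 5 2 1
f 1 4 3
f 3 5 1
f 2 8 4
f 6 2 5
f 6 8 2
f 4 8 3
f 7 5 3
f 3 8 7
f 7 6 5
f 8 6 7
f 10 9 12
f 10 12 11
f 12 9 13
f 12 13 11
f 13 9 14
f 13 14 11
f 14 9 15
f 14 15 11
f 15 9 16
f 15 16 11
f 16 9 17
f 16 17 11
f 17 9 18
f 17 18 11
f 18 9 10
f 18 10 11
f 20 19 22
f 20 22 21
f 22 19 23
f 22 23 21
f 23 19 24
f 23 24 21
f 24 19 25
f 24 25 21
f 25 19 26
f 25 26 21
f 26 19 27
f 26 27 21
f 27 19 28
f 27 28 21
f 28 19 29
f 28 29 21
f 29 19 30
f 29 30 21
f 30 19 31
f 30 31 21
f 31 19 32
f 31 32 21
f 32 19 33
f 32 33 21
f 33 19 34
f 33 34 21
f 34 19 35
f 34 35 21
f 35 19 36
f 35 36 21
f 36 19 20
f 36 20 21



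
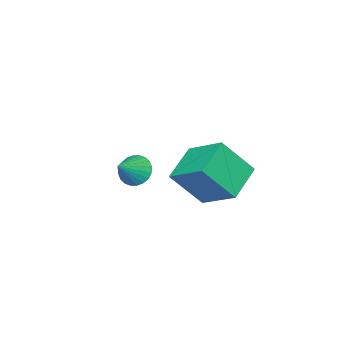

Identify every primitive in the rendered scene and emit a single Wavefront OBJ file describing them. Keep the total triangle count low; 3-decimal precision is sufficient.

v -1.868 2.419 0.762
v -1.775 4.165 1.774
v -2.793 3.38 -0.808
v -2.701 5.125 0.204
v -0.199 2.775 -0.004
v -0.107 4.52 1.008
v -1.125 3.735 -1.574
v -1.032 5.481 -0.562
v -1.874 -0.498 -1.573
v -1.42 -0.672 -2.232
v -0.706 -0.422 -0.787
v -1.431 -0.353 -2.247
v -1.509 -0.055 -2.159
v -1.643 0.175 -1.981
v -1.813 0.302 -1.741
v -1.991 0.308 -1.476
v -2.152 0.191 -1.226
v -2.271 -0.031 -1.028
v -2.329 -0.324 -0.913
v -2.318 -0.643 -0.899
v -2.239 -0.94 -0.987
v -2.105 -1.17 -1.164
v -1.936 -1.298 -1.404
v -1.757 -1.304 -1.669
v -1.596 -1.187 -1.92
v -1.478 -0.965 -2.118
f 2 4 1
f 5 2 1
f 1 4 3
f 3 5 1
f 2 8 4
f 6 2 5
f 6 8 2
f 4 8 3
f 7 5 3
f 3 8 7
f 7 6 5
f 8 6 7
f 10 9 12
f 10 12 11
f 12 9 13
f 12 13 11
f 13 9 14
f 13 14 11
f 14 9 15
f 14 15 11
f 15 9 16
f 15 16 11
f 16 9 17
f 16 17 11
f 17 9 18
f 17 18 11
f 18 9 19
f 18 19 11
f 19 9 20
f 19 20 11
f 20 9 21
f 20 21 11
f 21 9 22
f 21 22 11
f 22 9 23
f 22 23 11
f 23 9 24
f 23 24 11
f 24 9 25
f 24 25 11
f 25 9 26
f 25 26 11
f 26 9 10
f 26 10 11



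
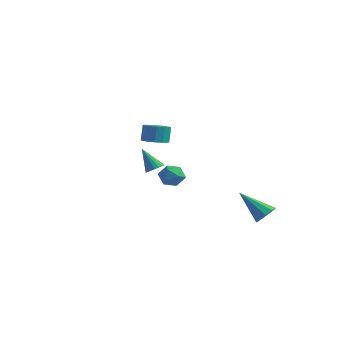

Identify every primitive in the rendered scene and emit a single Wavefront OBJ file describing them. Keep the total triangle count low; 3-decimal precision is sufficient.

v 1.387 -1.711 3.399
v 2.089 -1.966 3.542
v 1.994 -1.665 4.544
v 1.293 -1.409 4.401
v 2.131 -1.557 3.423
v 2.037 -1.256 4.425
v 1.937 -1.196 3.297
v 1.843 -0.895 4.298
v 1.569 -0.999 3.203
v 1.475 -0.698 4.204
v 1.143 -1.028 3.171
v 1.048 -0.727 4.173
v 0.794 -1.273 3.212
v 0.7 -0.972 4.214
v 0.634 -1.658 3.312
v 0.54 -1.357 4.314
v 0.713 -2.059 3.44
v 0.619 -1.758 4.442
v 1.006 -2.349 3.555
v 0.912 -2.048 4.557
v 1.42 -2.437 3.621
v 1.326 -2.136 4.622
v 1.824 -2.294 3.616
v 1.729 -1.993 4.617
v -0.694 1.875 -0.797
v -0.101 2.366 -0.486
v 0.121 0.814 -0.674
v 0.714 1.305 -0.363
v 0.027 1.153 0.078
v -0.477 1.809 0.002
v 0.497 1.371 -1.162
v -0.007 2.027 -1.238
v 0.635 2.055 -0.711
v 0.344 1.92 0.055
v -0.324 1.26 -1.215
v -0.615 1.125 -0.449
v -2.971 3.947 -1.551
v -2.506 3.679 -1.242
v -3.909 3.913 -0.169
v -2.458 3.948 -1.203
v -2.512 4.217 -1.233
v -2.657 4.432 -1.326
v -2.865 4.552 -1.463
v -3.093 4.552 -1.618
v -3.297 4.432 -1.76
v -3.437 4.216 -1.86
v -3.484 3.947 -1.899
v -3.43 3.678 -1.869
v -3.285 3.462 -1.776
v -3.078 3.343 -1.638
v -2.85 3.343 -1.483
v -2.645 3.463 -1.342
v 4.799 3.884 -3.189
v 5.193 4.239 -2.659
v 3.161 3.616 -1.791
v 4.912 4.576 -2.924
v 4.578 4.59 -3.313
v 4.347 4.273 -3.644
v 4.328 3.774 -3.762
v 4.529 3.327 -3.612
v 4.857 3.14 -3.264
v 5.157 3.302 -2.881
v 5.29 3.736 -2.642
f 2 1 5
f 2 5 3
f 3 5 6
f 3 6 4
f 5 1 7
f 5 7 6
f 6 7 8
f 6 8 4
f 7 1 9
f 7 9 8
f 8 9 10
f 8 10 4
f 9 1 11
f 9 11 10
f 10 11 12
f 10 12 4
f 11 1 13
f 11 13 12
f 12 13 14
f 12 14 4
f 13 1 15
f 13 15 14
f 14 15 16
f 14 16 4
f 15 1 17
f 15 17 16
f 16 17 18
f 16 18 4
f 17 1 19
f 17 19 18
f 18 19 20
f 18 20 4
f 19 1 21
f 19 21 20
f 20 21 22
f 20 22 4
f 21 1 23
f 21 23 22
f 22 23 24
f 22 24 4
f 23 1 2
f 23 2 24
f 24 2 3
f 24 3 4
f 25 36 30
f 25 30 26
f 25 26 32
f 25 32 35
f 25 35 36
f 26 30 34
f 30 36 29
f 36 35 27
f 35 32 31
f 32 26 33
f 28 34 29
f 28 29 27
f 28 27 31
f 28 31 33
f 28 33 34
f 29 34 30
f 27 29 36
f 31 27 35
f 33 31 32
f 34 33 26
f 38 37 40
f 38 40 39
f 40 37 41
f 40 41 39
f 41 37 42
f 41 42 39
f 42 37 43
f 42 43 39
f 43 37 44
f 43 44 39
f 44 37 45
f 44 45 39
f 45 37 46
f 45 46 39
f 46 37 47
f 46 47 39
f 47 37 48
f 47 48 39
f 48 37 49
f 48 49 39
f 49 37 50
f 49 50 39
f 50 37 51
f 50 51 39
f 51 37 52
f 51 52 39
f 52 37 38
f 52 38 39
f 54 53 56
f 54 56 55
f 56 53 57
f 56 57 55
f 57 53 58
f 57 58 55
f 58 53 59
f 58 59 55
f 59 53 60
f 59 60 55
f 60 53 61
f 60 61 55
f 61 53 62
f 61 62 55
f 62 53 63
f 62 63 55
f 63 53 54
f 63 54 55



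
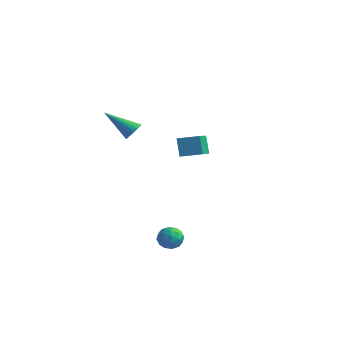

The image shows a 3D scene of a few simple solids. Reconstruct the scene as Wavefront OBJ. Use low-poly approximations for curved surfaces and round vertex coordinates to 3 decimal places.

v 1.548 -2.852 -3.943
v 1.938 -3.26 -3.504
v 0.742 -3.68 -3.996
v 1.132 -4.088 -3.557
v 0.821 -3.493 -3.311
v 1.319 -2.981 -3.278
v 1.361 -3.959 -4.222
v 1.859 -3.447 -4.189
v 1.822 -3.944 -3.677
v 1.489 -3.656 -3.113
v 1.191 -3.284 -4.387
v 0.858 -2.996 -3.823
v 1.814 -2.983 -3.718
v 0.866 -3.957 -3.782
v 0.684 -3.607 -3.637
v 0.913 -3.847 -3.379
v 1.45 -2.819 -3.585
v 1.679 -3.059 -3.327
v 1.023 -3.196 -3.214
v 1.001 -3.881 -4.173
v 1.23 -4.121 -3.915
v 1.767 -3.093 -4.121
v 1.996 -3.333 -3.863
v 1.657 -3.744 -4.286
v 1.975 -3.625 -3.562
v 1.501 -4.112 -3.594
v 1.635 -4.036 -3.985
v 1.928 -3.735 -3.965
v 1.779 -3.456 -3.231
v 1.305 -3.943 -3.263
v 1.123 -3.593 -3.118
v 1.415 -3.292 -3.098
v 1.711 -3.858 -3.333
v 1.375 -2.997 -4.237
v 0.901 -3.484 -4.269
v 1.265 -3.648 -4.402
v 1.557 -3.347 -4.382
v 1.179 -2.828 -3.906
v 0.705 -3.315 -3.938
v 0.752 -3.205 -3.535
v 1.045 -2.904 -3.515
v 0.969 -3.082 -4.167
v -1.023 -3.326 2.811
v -0.662 -3.307 3.264
v -2.397 -3.894 3.929
v -0.747 -3.097 3.266
v -0.874 -2.922 3.199
v -1.023 -2.809 3.073
v -1.173 -2.774 2.907
v -1.3 -2.823 2.726
v -1.385 -2.949 2.559
v -1.415 -3.132 2.429
v -1.385 -3.345 2.357
v -1.3 -3.554 2.355
v -1.173 -3.729 2.422
v -1.023 -3.843 2.548
v -0.874 -3.878 2.714
v -0.747 -3.829 2.895
v -0.662 -3.703 3.063
v -0.632 -3.52 3.193
v -0.391 -0.507 0.237
v -0.815 -0.213 1.276
v -1.22 1.128 -0.563
v -1.644 1.421 0.476
v 0.584 0.099 0.464
v 0.16 0.392 1.503
v -0.245 1.733 -0.336
v -0.669 2.027 0.703
f 1 38 17
f 38 12 41
f 17 41 6
f 38 41 17
f 1 17 13
f 17 6 18
f 13 18 2
f 17 18 13
f 1 13 22
f 13 2 23
f 22 23 8
f 13 23 22
f 1 22 34
f 22 8 37
f 34 37 11
f 22 37 34
f 1 34 38
f 34 11 42
f 38 42 12
f 34 42 38
f 2 18 29
f 18 6 32
f 29 32 10
f 18 32 29
f 6 41 19
f 41 12 40
f 19 40 5
f 41 40 19
f 12 42 39
f 42 11 35
f 39 35 3
f 42 35 39
f 11 37 36
f 37 8 24
f 36 24 7
f 37 24 36
f 8 23 28
f 23 2 25
f 28 25 9
f 23 25 28
f 4 30 16
f 30 10 31
f 16 31 5
f 30 31 16
f 4 16 14
f 16 5 15
f 14 15 3
f 16 15 14
f 4 14 21
f 14 3 20
f 21 20 7
f 14 20 21
f 4 21 26
f 21 7 27
f 26 27 9
f 21 27 26
f 4 26 30
f 26 9 33
f 30 33 10
f 26 33 30
f 5 31 19
f 31 10 32
f 19 32 6
f 31 32 19
f 3 15 39
f 15 5 40
f 39 40 12
f 15 40 39
f 7 20 36
f 20 3 35
f 36 35 11
f 20 35 36
f 9 27 28
f 27 7 24
f 28 24 8
f 27 24 28
f 10 33 29
f 33 9 25
f 29 25 2
f 33 25 29
f 44 43 46
f 44 46 45
f 46 43 47
f 46 47 45
f 47 43 48
f 47 48 45
f 48 43 49
f 48 49 45
f 49 43 50
f 49 50 45
f 50 43 51
f 50 51 45
f 51 43 52
f 51 52 45
f 52 43 53
f 52 53 45
f 53 43 54
f 53 54 45
f 54 43 55
f 54 55 45
f 55 43 56
f 55 56 45
f 56 43 57
f 56 57 45
f 57 43 58
f 57 58 45
f 58 43 59
f 58 59 45
f 59 43 60
f 59 60 45
f 60 43 44
f 60 44 45
f 62 64 61
f 65 62 61
f 61 64 63
f 63 65 61
f 62 68 64
f 66 62 65
f 66 68 62
f 64 68 63
f 67 65 63
f 63 68 67
f 67 66 65
f 68 66 67



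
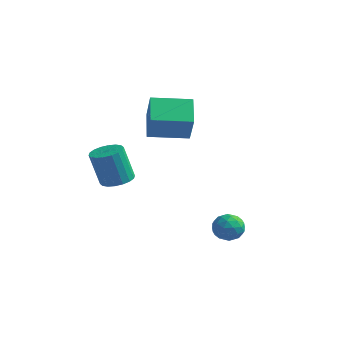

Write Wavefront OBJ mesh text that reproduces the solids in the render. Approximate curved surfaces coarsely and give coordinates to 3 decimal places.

v -2.588 -1.646 -0.122
v -1.797 -2.113 -0.079
v -2.16 -2.541 1.965
v -2.952 -2.074 1.922
v -1.683 -1.733 0.021
v -2.047 -2.16 2.065
v -1.749 -1.335 0.092
v -2.113 -1.762 2.137
v -1.981 -0.999 0.121
v -2.345 -1.426 2.166
v -2.334 -0.791 0.102
v -2.698 -1.219 2.146
v -2.736 -0.753 0.038
v -3.1 -1.18 2.083
v -3.11 -0.891 -0.057
v -3.473 -1.319 1.987
v -3.38 -1.179 -0.165
v -3.743 -1.607 1.879
v -3.493 -1.56 -0.265
v -3.857 -1.987 1.779
v -3.427 -1.958 -0.337
v -3.791 -2.385 1.708
v -3.195 -2.294 -0.366
v -3.559 -2.721 1.679
v -2.842 -2.501 -0.346
v -3.206 -2.929 1.698
v -2.44 -2.54 -0.283
v -2.804 -2.967 1.762
v -2.067 -2.401 -0.187
v -2.43 -2.829 1.857
v 3.13 0.564 -2.566
v 3.731 0.54 -1.904
v 3.149 -0.88 -2.636
v 3.75 -0.904 -1.974
v 2.911 -0.647 -1.807
v 2.899 0.246 -1.763
v 3.981 -0.586 -2.777
v 3.969 0.307 -2.733
v 4.257 -0.171 -2.035
v 3.595 -0.208 -1.435
v 3.285 -0.132 -3.105
v 2.623 -0.169 -2.505
v 3.429 0.679 -2.229
v 3.451 -1.019 -2.311
v 2.958 -0.868 -2.212
v 3.311 -0.882 -1.824
v 2.94 0.506 -2.146
v 3.293 0.492 -1.757
v 2.811 -0.206 -1.7
v 3.587 -0.832 -2.783
v 3.94 -0.846 -2.394
v 3.569 0.542 -2.716
v 3.922 0.528 -2.328
v 4.069 -0.134 -2.84
v 4.091 0.247 -1.917
v 4.102 -0.602 -1.958
v 4.238 -0.415 -2.43
v 4.231 0.11 -2.404
v 3.702 0.225 -1.564
v 3.713 -0.624 -1.606
v 3.22 -0.473 -1.507
v 3.213 0.052 -1.481
v 4.011 -0.193 -1.641
v 3.167 0.284 -2.934
v 3.178 -0.565 -2.976
v 3.667 -0.392 -3.059
v 3.66 0.133 -3.033
v 2.778 0.262 -2.582
v 2.789 -0.587 -2.623
v 2.649 -0.45 -2.136
v 2.642 0.075 -2.11
v 2.869 -0.147 -2.899
v -1.716 -0.369 2.742
v -0.883 -1.043 4.299
v -2.701 0.76 3.758
v -1.868 0.086 5.315
v -0.152 1.154 2.565
v 0.681 0.48 4.122
v -1.137 2.283 3.581
v -0.304 1.609 5.138
f 2 1 5
f 2 5 3
f 3 5 6
f 3 6 4
f 5 1 7
f 5 7 6
f 6 7 8
f 6 8 4
f 7 1 9
f 7 9 8
f 8 9 10
f 8 10 4
f 9 1 11
f 9 11 10
f 10 11 12
f 10 12 4
f 11 1 13
f 11 13 12
f 12 13 14
f 12 14 4
f 13 1 15
f 13 15 14
f 14 15 16
f 14 16 4
f 15 1 17
f 15 17 16
f 16 17 18
f 16 18 4
f 17 1 19
f 17 19 18
f 18 19 20
f 18 20 4
f 19 1 21
f 19 21 20
f 20 21 22
f 20 22 4
f 21 1 23
f 21 23 22
f 22 23 24
f 22 24 4
f 23 1 25
f 23 25 24
f 24 25 26
f 24 26 4
f 25 1 27
f 25 27 26
f 26 27 28
f 26 28 4
f 27 1 29
f 27 29 28
f 28 29 30
f 28 30 4
f 29 1 2
f 29 2 30
f 30 2 3
f 30 3 4
f 31 68 47
f 68 42 71
f 47 71 36
f 68 71 47
f 31 47 43
f 47 36 48
f 43 48 32
f 47 48 43
f 31 43 52
f 43 32 53
f 52 53 38
f 43 53 52
f 31 52 64
f 52 38 67
f 64 67 41
f 52 67 64
f 31 64 68
f 64 41 72
f 68 72 42
f 64 72 68
f 32 48 59
f 48 36 62
f 59 62 40
f 48 62 59
f 36 71 49
f 71 42 70
f 49 70 35
f 71 70 49
f 42 72 69
f 72 41 65
f 69 65 33
f 72 65 69
f 41 67 66
f 67 38 54
f 66 54 37
f 67 54 66
f 38 53 58
f 53 32 55
f 58 55 39
f 53 55 58
f 34 60 46
f 60 40 61
f 46 61 35
f 60 61 46
f 34 46 44
f 46 35 45
f 44 45 33
f 46 45 44
f 34 44 51
f 44 33 50
f 51 50 37
f 44 50 51
f 34 51 56
f 51 37 57
f 56 57 39
f 51 57 56
f 34 56 60
f 56 39 63
f 60 63 40
f 56 63 60
f 35 61 49
f 61 40 62
f 49 62 36
f 61 62 49
f 33 45 69
f 45 35 70
f 69 70 42
f 45 70 69
f 37 50 66
f 50 33 65
f 66 65 41
f 50 65 66
f 39 57 58
f 57 37 54
f 58 54 38
f 57 54 58
f 40 63 59
f 63 39 55
f 59 55 32
f 63 55 59
f 74 76 73
f 77 74 73
f 73 76 75
f 75 77 73
f 74 80 76
f 78 74 77
f 78 80 74
f 76 80 75
f 79 77 75
f 75 80 79
f 79 78 77
f 80 78 79



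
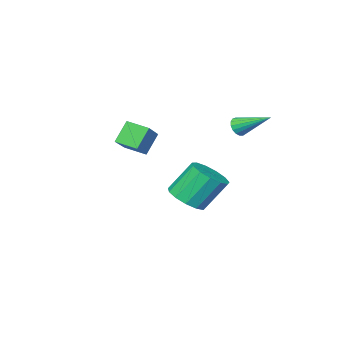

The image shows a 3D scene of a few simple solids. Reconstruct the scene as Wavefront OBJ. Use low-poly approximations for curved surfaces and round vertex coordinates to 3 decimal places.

v -2.309 -0.204 -1.583
v -1.639 0.585 -1.485
v -2.561 1.174 0.081
v -3.231 0.384 -0.017
v -2.079 0.782 -1.818
v -3.001 1.371 -0.252
v -2.592 0.666 -2.077
v -3.514 1.255 -0.51
v -3.016 0.274 -2.178
v -3.937 0.862 -0.612
v -3.215 -0.27 -2.091
v -4.136 0.318 -0.525
v -3.126 -0.794 -1.842
v -4.047 -0.205 -0.276
v -2.778 -1.13 -1.511
v -3.7 -0.541 0.055
v -2.282 -1.172 -1.203
v -3.203 -0.584 0.363
v -1.794 -0.907 -1.016
v -2.715 -0.319 0.55
v -1.47 -0.419 -1.008
v -2.391 0.17 0.558
v -1.412 0.137 -1.184
v -2.333 0.726 0.383
v -3.146 2.399 3.452
v -2.76 2.329 3.823
v -3.694 3.921 4.308
v -2.646 2.473 3.641
v -2.646 2.599 3.416
v -2.761 2.68 3.199
v -2.964 2.697 3.04
v -3.208 2.645 2.975
v -3.439 2.537 3.02
v -3.602 2.397 3.163
v -3.661 2.258 3.373
v -3.602 2.151 3.601
v -3.438 2.101 3.795
v -3.208 2.119 3.91
v -2.963 2.202 3.92
v 1.344 0.912 3.972
v 2.504 1.81 4.831
v 0.847 1.809 3.705
v 2.007 2.708 4.564
v 2.033 0.992 2.956
v 3.193 1.891 3.815
v 1.536 1.89 2.689
v 2.696 2.788 3.548
f 2 1 5
f 2 5 3
f 3 5 6
f 3 6 4
f 5 1 7
f 5 7 6
f 6 7 8
f 6 8 4
f 7 1 9
f 7 9 8
f 8 9 10
f 8 10 4
f 9 1 11
f 9 11 10
f 10 11 12
f 10 12 4
f 11 1 13
f 11 13 12
f 12 13 14
f 12 14 4
f 13 1 15
f 13 15 14
f 14 15 16
f 14 16 4
f 15 1 17
f 15 17 16
f 16 17 18
f 16 18 4
f 17 1 19
f 17 19 18
f 18 19 20
f 18 20 4
f 19 1 21
f 19 21 20
f 20 21 22
f 20 22 4
f 21 1 23
f 21 23 22
f 22 23 24
f 22 24 4
f 23 1 2
f 23 2 24
f 24 2 3
f 24 3 4
f 26 25 28
f 26 28 27
f 28 25 29
f 28 29 27
f 29 25 30
f 29 30 27
f 30 25 31
f 30 31 27
f 31 25 32
f 31 32 27
f 32 25 33
f 32 33 27
f 33 25 34
f 33 34 27
f 34 25 35
f 34 35 27
f 35 25 36
f 35 36 27
f 36 25 37
f 36 37 27
f 37 25 38
f 37 38 27
f 38 25 39
f 38 39 27
f 39 25 26
f 39 26 27
f 41 43 40
f 44 41 40
f 40 43 42
f 42 44 40
f 41 47 43
f 45 41 44
f 45 47 41
f 43 47 42
f 46 44 42
f 42 47 46
f 46 45 44
f 47 45 46



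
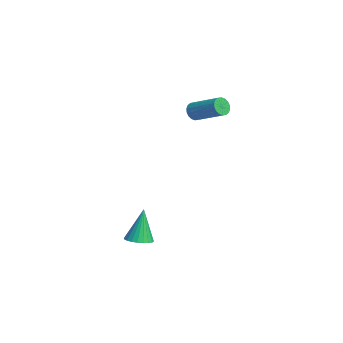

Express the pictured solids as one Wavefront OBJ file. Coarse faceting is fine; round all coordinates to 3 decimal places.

v 0.858 -2.627 -3.998
v 1.419 -3.113 -3.792
v 0.442 -2.273 -2.022
v 1.569 -2.854 -3.808
v 1.611 -2.559 -3.852
v 1.538 -2.276 -3.918
v 1.362 -2.045 -3.996
v 1.109 -1.904 -4.075
v 0.818 -1.872 -4.142
v 0.533 -1.956 -4.187
v 0.297 -2.142 -4.203
v 0.147 -2.401 -4.188
v 0.105 -2.696 -4.144
v 0.178 -2.979 -4.078
v 0.354 -3.21 -3.999
v 0.607 -3.351 -3.921
v 0.898 -3.383 -3.854
v 1.183 -3.299 -3.809
v -3.333 1.281 3.095
v -2.994 1.23 2.591
v -1.588 2.367 3.42
v -1.927 2.419 3.925
v -3.144 1.451 2.541
v -1.737 2.588 3.37
v -3.331 1.639 2.601
v -1.924 2.776 3.431
v -3.518 1.756 2.759
v -2.111 2.893 3.588
v -3.669 1.778 2.983
v -2.262 2.915 3.813
v -3.753 1.703 3.23
v -2.347 2.84 4.06
v -3.755 1.544 3.45
v -2.348 2.681 4.28
v -3.672 1.333 3.6
v -2.266 2.47 4.429
v -3.523 1.112 3.65
v -2.116 2.249 4.479
v -3.336 0.924 3.589
v -1.929 2.061 4.419
v -3.149 0.807 3.432
v -1.742 1.944 4.261
v -2.998 0.785 3.207
v -1.591 1.922 4.037
v -2.913 0.86 2.96
v -1.507 1.997 3.79
v -2.912 1.019 2.74
v -1.505 2.156 3.57
f 2 1 4
f 2 4 3
f 4 1 5
f 4 5 3
f 5 1 6
f 5 6 3
f 6 1 7
f 6 7 3
f 7 1 8
f 7 8 3
f 8 1 9
f 8 9 3
f 9 1 10
f 9 10 3
f 10 1 11
f 10 11 3
f 11 1 12
f 11 12 3
f 12 1 13
f 12 13 3
f 13 1 14
f 13 14 3
f 14 1 15
f 14 15 3
f 15 1 16
f 15 16 3
f 16 1 17
f 16 17 3
f 17 1 18
f 17 18 3
f 18 1 2
f 18 2 3
f 20 19 23
f 20 23 21
f 21 23 24
f 21 24 22
f 23 19 25
f 23 25 24
f 24 25 26
f 24 26 22
f 25 19 27
f 25 27 26
f 26 27 28
f 26 28 22
f 27 19 29
f 27 29 28
f 28 29 30
f 28 30 22
f 29 19 31
f 29 31 30
f 30 31 32
f 30 32 22
f 31 19 33
f 31 33 32
f 32 33 34
f 32 34 22
f 33 19 35
f 33 35 34
f 34 35 36
f 34 36 22
f 35 19 37
f 35 37 36
f 36 37 38
f 36 38 22
f 37 19 39
f 37 39 38
f 38 39 40
f 38 40 22
f 39 19 41
f 39 41 40
f 40 41 42
f 40 42 22
f 41 19 43
f 41 43 42
f 42 43 44
f 42 44 22
f 43 19 45
f 43 45 44
f 44 45 46
f 44 46 22
f 45 19 47
f 45 47 46
f 46 47 48
f 46 48 22
f 47 19 20
f 47 20 48
f 48 20 21
f 48 21 22



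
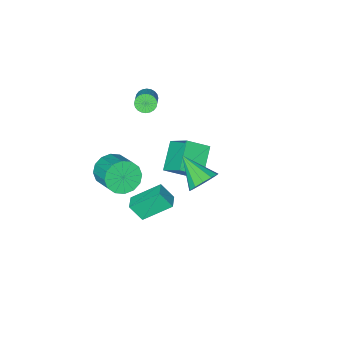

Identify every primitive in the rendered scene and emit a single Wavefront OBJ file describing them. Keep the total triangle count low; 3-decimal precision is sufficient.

v -2.253 -3.123 2.248
v -1.778 -3.505 2.234
v -0.911 -2.459 3.118
v -1.387 -2.077 3.132
v -1.738 -3.374 2.04
v -0.871 -2.328 2.923
v -1.776 -3.204 1.877
v -0.91 -2.159 2.76
v -1.887 -3.023 1.771
v -1.021 -1.977 2.654
v -2.054 -2.856 1.737
v -1.188 -1.81 2.62
v -2.251 -2.73 1.781
v -1.385 -1.685 2.665
v -2.448 -2.664 1.897
v -1.582 -1.618 2.78
v -2.616 -2.668 2.066
v -1.75 -1.622 2.949
v -2.729 -2.741 2.262
v -1.862 -1.695 3.146
v -2.769 -2.872 2.457
v -1.902 -1.826 3.34
v -2.73 -3.041 2.62
v -1.864 -1.996 3.503
v -2.619 -3.223 2.726
v -1.753 -2.177 3.609
v -2.452 -3.39 2.76
v -1.586 -2.344 3.643
v -2.255 -3.515 2.715
v -1.389 -2.47 3.599
v -2.058 -3.582 2.6
v -1.192 -2.536 3.483
v -1.89 -3.578 2.431
v -1.024 -2.532 3.314
v 0.99 -2.003 -1.256
v 1.27 -1.546 -2.159
v 1.629 -0.001 -1.268
v 1.35 -0.457 -0.364
v 0.737 -1.45 -2.112
v 1.096 0.095 -1.22
v 0.272 -1.501 -1.835
v 0.631 0.044 -0.943
v -0 -1.687 -1.403
v 0.359 -0.142 -0.512
v -0.007 -1.958 -0.932
v 0.352 -0.412 -0.04
v 0.253 -2.24 -0.547
v 0.612 -0.695 0.345
v 0.711 -2.459 -0.352
v 1.07 -0.914 0.539
v 1.244 -2.555 -0.4
v 1.603 -1.01 0.492
v 1.709 -2.504 -0.677
v 2.068 -0.959 0.215
v 1.981 -2.318 -1.108
v 2.34 -0.773 -0.217
v 1.988 -2.048 -1.58
v 2.347 -0.502 -0.688
v 1.728 -1.765 -1.965
v 2.087 -0.22 -1.073
v -4.602 -2.026 -2.793
v -4.652 -0.632 -1.639
v -3.356 -1.067 -3.896
v -3.406 0.326 -2.742
v -3.454 -2.626 -2.018
v -3.504 -1.233 -0.864
v -2.208 -1.668 -3.121
v -2.258 -0.274 -1.967
v 0.496 0.157 -3.425
v -0.808 1.098 -2.269
v 1.099 0.825 -3.288
v -0.205 1.766 -2.133
v 0.925 -0.426 -2.467
v -0.379 0.515 -1.312
v 1.528 0.242 -2.331
v 0.224 1.183 -1.175
v 0.171 4.779 2.924
v 1.06 4.801 2.874
v 0.269 3.161 3.916
v 0.936 5.05 3.291
v 0.569 5.212 3.593
v 0.076 5.237 3.682
v -0.386 5.117 3.53
v -0.672 4.889 3.187
v -0.69 4.626 2.76
v -0.434 4.412 2.385
v 0.014 4.315 2.182
v 0.512 4.364 2.214
v 0.902 4.546 2.472
f 2 1 5
f 2 5 3
f 3 5 6
f 3 6 4
f 5 1 7
f 5 7 6
f 6 7 8
f 6 8 4
f 7 1 9
f 7 9 8
f 8 9 10
f 8 10 4
f 9 1 11
f 9 11 10
f 10 11 12
f 10 12 4
f 11 1 13
f 11 13 12
f 12 13 14
f 12 14 4
f 13 1 15
f 13 15 14
f 14 15 16
f 14 16 4
f 15 1 17
f 15 17 16
f 16 17 18
f 16 18 4
f 17 1 19
f 17 19 18
f 18 19 20
f 18 20 4
f 19 1 21
f 19 21 20
f 20 21 22
f 20 22 4
f 21 1 23
f 21 23 22
f 22 23 24
f 22 24 4
f 23 1 25
f 23 25 24
f 24 25 26
f 24 26 4
f 25 1 27
f 25 27 26
f 26 27 28
f 26 28 4
f 27 1 29
f 27 29 28
f 28 29 30
f 28 30 4
f 29 1 31
f 29 31 30
f 30 31 32
f 30 32 4
f 31 1 33
f 31 33 32
f 32 33 34
f 32 34 4
f 33 1 2
f 33 2 34
f 34 2 3
f 34 3 4
f 36 35 39
f 36 39 37
f 37 39 40
f 37 40 38
f 39 35 41
f 39 41 40
f 40 41 42
f 40 42 38
f 41 35 43
f 41 43 42
f 42 43 44
f 42 44 38
f 43 35 45
f 43 45 44
f 44 45 46
f 44 46 38
f 45 35 47
f 45 47 46
f 46 47 48
f 46 48 38
f 47 35 49
f 47 49 48
f 48 49 50
f 48 50 38
f 49 35 51
f 49 51 50
f 50 51 52
f 50 52 38
f 51 35 53
f 51 53 52
f 52 53 54
f 52 54 38
f 53 35 55
f 53 55 54
f 54 55 56
f 54 56 38
f 55 35 57
f 55 57 56
f 56 57 58
f 56 58 38
f 57 35 59
f 57 59 58
f 58 59 60
f 58 60 38
f 59 35 36
f 59 36 60
f 60 36 37
f 60 37 38
f 62 64 61
f 65 62 61
f 61 64 63
f 63 65 61
f 62 68 64
f 66 62 65
f 66 68 62
f 64 68 63
f 67 65 63
f 63 68 67
f 67 66 65
f 68 66 67
f 70 72 69
f 73 70 69
f 69 72 71
f 71 73 69
f 70 76 72
f 74 70 73
f 74 76 70
f 72 76 71
f 75 73 71
f 71 76 75
f 75 74 73
f 76 74 75
f 78 77 80
f 78 80 79
f 80 77 81
f 80 81 79
f 81 77 82
f 81 82 79
f 82 77 83
f 82 83 79
f 83 77 84
f 83 84 79
f 84 77 85
f 84 85 79
f 85 77 86
f 85 86 79
f 86 77 87
f 86 87 79
f 87 77 88
f 87 88 79
f 88 77 89
f 88 89 79
f 89 77 78
f 89 78 79



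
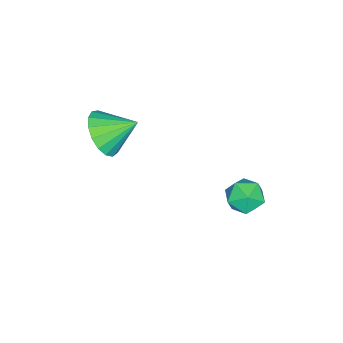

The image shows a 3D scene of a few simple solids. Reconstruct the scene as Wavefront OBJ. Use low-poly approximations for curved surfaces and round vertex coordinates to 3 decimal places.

v 0.181 -3.271 3.261
v 0.706 -2.662 2.65
v -0.261 -2.129 4.019
v 0.271 -2.69 2.439
v -0.184 -2.852 2.417
v -0.556 -3.109 2.589
v -0.759 -3.403 2.914
v -0.747 -3.667 3.319
v -0.522 -3.841 3.71
v -0.137 -3.883 3.999
v 0.321 -3.786 4.118
v 0.747 -3.57 4.041
v 1.043 -3.286 3.786
v 1.142 -2.999 3.41
v 1.02 -2.773 3
v -2.013 1.701 -1.351
v -1.29 1.66 -0.924
v -2.63 0.98 -0.376
v -1.907 0.939 0.051
v -2.31 1.674 -0.024
v -1.928 2.119 -0.626
v -1.992 0.521 -0.674
v -1.61 0.966 -1.276
v -1.276 0.93 -0.505
v -1.473 1.643 -0.103
v -2.447 0.997 -1.197
v -2.644 1.71 -0.795
f 2 1 4
f 2 4 3
f 4 1 5
f 4 5 3
f 5 1 6
f 5 6 3
f 6 1 7
f 6 7 3
f 7 1 8
f 7 8 3
f 8 1 9
f 8 9 3
f 9 1 10
f 9 10 3
f 10 1 11
f 10 11 3
f 11 1 12
f 11 12 3
f 12 1 13
f 12 13 3
f 13 1 14
f 13 14 3
f 14 1 15
f 14 15 3
f 15 1 2
f 15 2 3
f 16 27 21
f 16 21 17
f 16 17 23
f 16 23 26
f 16 26 27
f 17 21 25
f 21 27 20
f 27 26 18
f 26 23 22
f 23 17 24
f 19 25 20
f 19 20 18
f 19 18 22
f 19 22 24
f 19 24 25
f 20 25 21
f 18 20 27
f 22 18 26
f 24 22 23
f 25 24 17



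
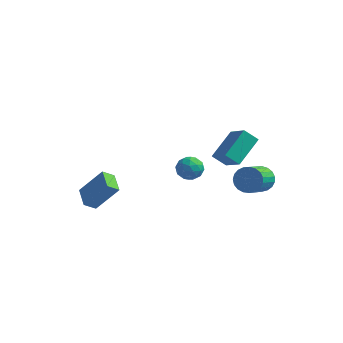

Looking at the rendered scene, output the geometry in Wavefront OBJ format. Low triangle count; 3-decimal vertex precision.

v -3.671 -4.01 -3.78
v -4.16 -4.521 -3.256
v -4.45 -2.961 -3.483
v -4.939 -3.472 -2.96
v -2.441 -3.548 -2.18
v -2.93 -4.059 -1.657
v -3.22 -2.499 -1.884
v -3.709 -3.01 -1.36
v 2.382 -0.001 -0.265
v 2.821 1.749 0.809
v 1.244 0.876 -1.229
v 1.684 2.626 -0.155
v 3.156 0.234 -0.965
v 3.596 1.984 0.109
v 2.019 1.111 -1.929
v 2.458 2.861 -0.855
v 1.096 -2.861 0.791
v 1.882 -2.627 0.758
v 1.458 -4.113 0.542
v 2.244 -3.879 0.509
v 1.842 -3.869 1.224
v 1.619 -3.095 1.378
v 1.721 -3.645 -0.078
v 1.498 -2.871 0.076
v 2.268 -3.112 0.221
v 2.343 -3.25 1.026
v 0.997 -3.49 0.274
v 1.072 -3.628 1.079
v 1.457 -2.634 0.796
v 1.883 -4.106 0.504
v 1.647 -4.1 0.924
v 2.109 -3.963 0.905
v 1.303 -2.909 1.161
v 1.764 -2.772 1.142
v 1.741 -3.502 1.415
v 1.576 -3.968 0.158
v 2.037 -3.831 0.139
v 1.231 -2.777 0.395
v 1.693 -2.64 0.376
v 1.599 -3.238 -0.115
v 2.146 -2.782 0.461
v 2.359 -3.518 0.315
v 2.052 -3.38 -0.03
v 1.92 -2.925 0.06
v 2.19 -2.863 0.935
v 2.403 -3.599 0.788
v 2.167 -3.593 1.208
v 2.035 -3.138 1.299
v 2.417 -3.148 0.619
v 0.937 -3.141 0.512
v 1.15 -3.877 0.365
v 1.305 -3.602 0.001
v 1.173 -3.147 0.092
v 0.981 -3.222 0.985
v 1.194 -3.958 0.839
v 1.42 -3.815 1.24
v 1.288 -3.36 1.33
v 0.923 -3.592 0.681
v 3.506 2.659 -3.698
v 4.1 2.292 -4.266
v 4.028 0.513 -3.189
v 3.434 0.881 -2.622
v 4.324 2.44 -4.005
v 4.251 0.662 -2.928
v 4.405 2.627 -3.691
v 4.333 0.849 -2.614
v 4.332 2.819 -3.378
v 4.26 1.041 -2.302
v 4.116 2.984 -3.121
v 4.043 1.206 -2.045
v 3.794 3.092 -2.964
v 3.722 1.314 -1.887
v 3.422 3.126 -2.933
v 3.35 1.347 -1.857
v 3.065 3.079 -3.035
v 2.993 1.3 -1.959
v 2.784 2.959 -3.252
v 2.712 1.181 -2.175
v 2.628 2.787 -3.545
v 2.556 1.009 -2.469
v 2.624 2.594 -3.866
v 2.552 0.815 -2.789
v 2.772 2.411 -4.157
v 2.7 0.633 -3.08
v 3.047 2.272 -4.369
v 2.975 0.494 -3.292
v 3.402 2.199 -4.465
v 3.33 0.421 -3.388
v 3.774 2.206 -4.428
v 3.702 0.428 -3.352
f 2 4 1
f 5 2 1
f 1 4 3
f 3 5 1
f 2 8 4
f 6 2 5
f 6 8 2
f 4 8 3
f 7 5 3
f 3 8 7
f 7 6 5
f 8 6 7
f 10 12 9
f 13 10 9
f 9 12 11
f 11 13 9
f 10 16 12
f 14 10 13
f 14 16 10
f 12 16 11
f 15 13 11
f 11 16 15
f 15 14 13
f 16 14 15
f 17 54 33
f 54 28 57
f 33 57 22
f 54 57 33
f 17 33 29
f 33 22 34
f 29 34 18
f 33 34 29
f 17 29 38
f 29 18 39
f 38 39 24
f 29 39 38
f 17 38 50
f 38 24 53
f 50 53 27
f 38 53 50
f 17 50 54
f 50 27 58
f 54 58 28
f 50 58 54
f 18 34 45
f 34 22 48
f 45 48 26
f 34 48 45
f 22 57 35
f 57 28 56
f 35 56 21
f 57 56 35
f 28 58 55
f 58 27 51
f 55 51 19
f 58 51 55
f 27 53 52
f 53 24 40
f 52 40 23
f 53 40 52
f 24 39 44
f 39 18 41
f 44 41 25
f 39 41 44
f 20 46 32
f 46 26 47
f 32 47 21
f 46 47 32
f 20 32 30
f 32 21 31
f 30 31 19
f 32 31 30
f 20 30 37
f 30 19 36
f 37 36 23
f 30 36 37
f 20 37 42
f 37 23 43
f 42 43 25
f 37 43 42
f 20 42 46
f 42 25 49
f 46 49 26
f 42 49 46
f 21 47 35
f 47 26 48
f 35 48 22
f 47 48 35
f 19 31 55
f 31 21 56
f 55 56 28
f 31 56 55
f 23 36 52
f 36 19 51
f 52 51 27
f 36 51 52
f 25 43 44
f 43 23 40
f 44 40 24
f 43 40 44
f 26 49 45
f 49 25 41
f 45 41 18
f 49 41 45
f 60 59 63
f 60 63 61
f 61 63 64
f 61 64 62
f 63 59 65
f 63 65 64
f 64 65 66
f 64 66 62
f 65 59 67
f 65 67 66
f 66 67 68
f 66 68 62
f 67 59 69
f 67 69 68
f 68 69 70
f 68 70 62
f 69 59 71
f 69 71 70
f 70 71 72
f 70 72 62
f 71 59 73
f 71 73 72
f 72 73 74
f 72 74 62
f 73 59 75
f 73 75 74
f 74 75 76
f 74 76 62
f 75 59 77
f 75 77 76
f 76 77 78
f 76 78 62
f 77 59 79
f 77 79 78
f 78 79 80
f 78 80 62
f 79 59 81
f 79 81 80
f 80 81 82
f 80 82 62
f 81 59 83
f 81 83 82
f 82 83 84
f 82 84 62
f 83 59 85
f 83 85 84
f 84 85 86
f 84 86 62
f 85 59 87
f 85 87 86
f 86 87 88
f 86 88 62
f 87 59 89
f 87 89 88
f 88 89 90
f 88 90 62
f 89 59 60
f 89 60 90
f 90 60 61
f 90 61 62

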